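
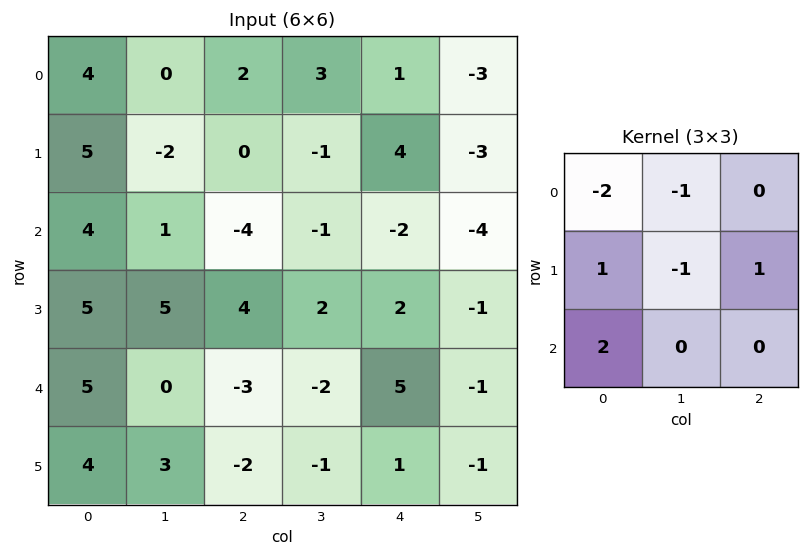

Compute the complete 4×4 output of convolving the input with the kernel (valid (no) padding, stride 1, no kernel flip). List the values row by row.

Output[0,0]: The receptive field on the input at this output position is [4 0 2 / 5 -2 0 / 4 1 -4]. Elementwise product with the kernel and sum: 4·-2 + 0·-1 + 5·1 + -2·-1 + 0·1 + 4·2.
Output[0,1]: The receptive field on the input at this output position is [0 2 3 / -2 0 -1 / 1 -4 -1]. Elementwise product with the kernel and sum: 0·-2 + 2·-1 + -2·1 + 0·-1 + -1·1 + 1·2.

7 -3 -10 -17
1 18 4 -1
5 5 7 -1
-5 -7 -10 -16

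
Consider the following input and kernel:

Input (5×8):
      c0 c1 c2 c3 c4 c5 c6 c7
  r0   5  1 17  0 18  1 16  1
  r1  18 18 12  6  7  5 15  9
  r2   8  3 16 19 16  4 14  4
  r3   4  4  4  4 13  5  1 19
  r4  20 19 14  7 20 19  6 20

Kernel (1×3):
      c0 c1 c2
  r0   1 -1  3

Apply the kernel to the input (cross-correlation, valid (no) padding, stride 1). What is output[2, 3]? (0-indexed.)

15

The receptive field on the input at this output position is [19 16 4]. Elementwise product with the kernel and sum: 19·1 + 16·-1 + 4·3.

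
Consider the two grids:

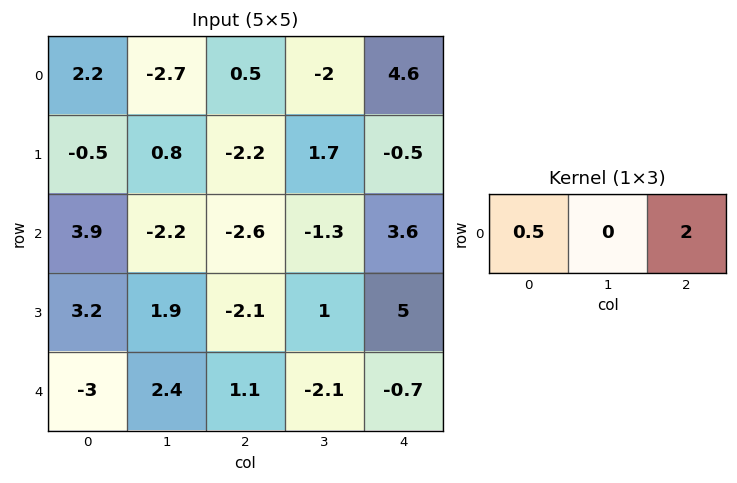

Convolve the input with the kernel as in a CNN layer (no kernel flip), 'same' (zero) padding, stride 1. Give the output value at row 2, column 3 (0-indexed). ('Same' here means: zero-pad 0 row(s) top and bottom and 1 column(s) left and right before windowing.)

The receptive field on the zero-padded input at this output position is [-2.6 -1.3 3.6]. Elementwise product with the kernel and sum: -2.6·0.5 + 3.6·2.

5.9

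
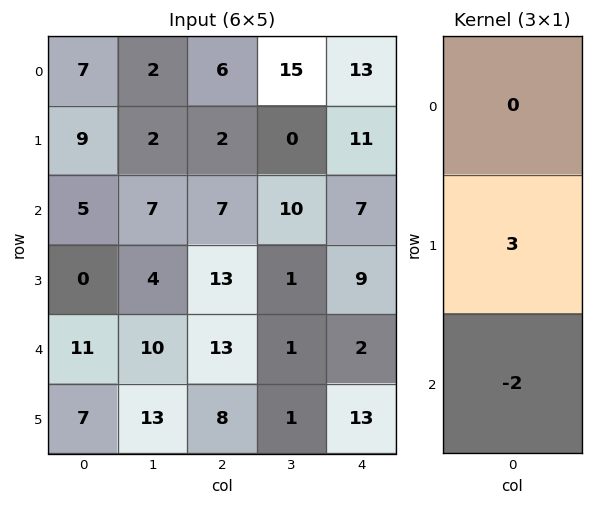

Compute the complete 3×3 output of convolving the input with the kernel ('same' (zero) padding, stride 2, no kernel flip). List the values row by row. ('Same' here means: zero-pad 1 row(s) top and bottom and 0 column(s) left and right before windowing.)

Output[0,0]: The receptive field on the zero-padded input at this output position is [0 / 7 / 9]. Elementwise product with the kernel and sum: 7·3 + 9·-2.
Output[0,1]: The receptive field on the zero-padded input at this output position is [0 / 6 / 2]. Elementwise product with the kernel and sum: 6·3 + 2·-2.

3 14 17
15 -5 3
19 23 -20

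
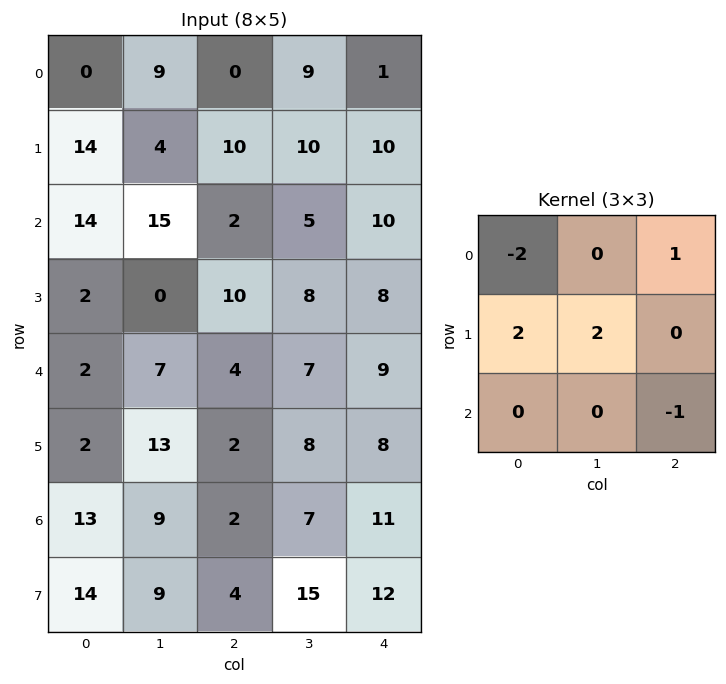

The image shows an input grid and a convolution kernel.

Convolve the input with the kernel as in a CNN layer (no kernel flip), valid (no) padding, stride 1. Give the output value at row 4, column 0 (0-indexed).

28

The receptive field on the input at this output position is [2 7 4 / 2 13 2 / 13 9 2]. Elementwise product with the kernel and sum: 2·-2 + 4·1 + 2·2 + 13·2 + 2·-1.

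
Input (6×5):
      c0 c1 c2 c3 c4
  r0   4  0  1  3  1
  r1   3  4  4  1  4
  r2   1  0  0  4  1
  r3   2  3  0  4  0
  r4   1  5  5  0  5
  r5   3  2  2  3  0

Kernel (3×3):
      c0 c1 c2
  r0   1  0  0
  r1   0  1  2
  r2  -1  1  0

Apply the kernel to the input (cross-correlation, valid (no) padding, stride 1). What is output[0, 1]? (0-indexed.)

The receptive field on the input at this output position is [0 1 3 / 4 4 1 / 0 0 4]. Elementwise product with the kernel and sum: 0·1 + 4·1 + 1·2 + 0·-1 + 0·1.

6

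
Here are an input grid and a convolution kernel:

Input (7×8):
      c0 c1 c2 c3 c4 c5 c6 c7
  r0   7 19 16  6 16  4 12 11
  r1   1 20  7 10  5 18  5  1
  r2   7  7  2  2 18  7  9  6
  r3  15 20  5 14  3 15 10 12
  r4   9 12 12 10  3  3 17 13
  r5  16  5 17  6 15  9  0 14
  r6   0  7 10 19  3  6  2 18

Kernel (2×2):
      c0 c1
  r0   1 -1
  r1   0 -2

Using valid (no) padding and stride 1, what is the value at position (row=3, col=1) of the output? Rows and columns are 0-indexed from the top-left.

The receptive field on the input at this output position is [20 5 / 12 12]. Elementwise product with the kernel and sum: 20·1 + 5·-1 + 12·-2.

-9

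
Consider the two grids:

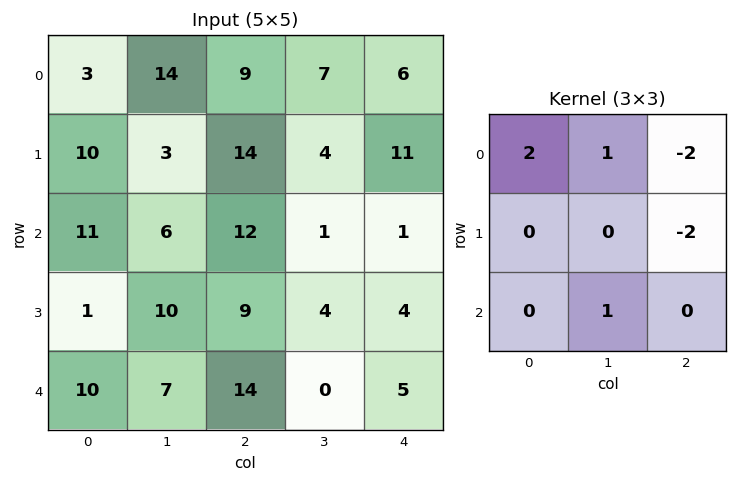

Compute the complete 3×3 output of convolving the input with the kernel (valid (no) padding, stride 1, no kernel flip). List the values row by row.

Output[0,0]: The receptive field on the input at this output position is [3 14 9 / 10 3 14 / 11 6 12]. Elementwise product with the kernel and sum: 3·2 + 14·1 + 9·-2 + 14·-2 + 6·1.
Output[0,1]: The receptive field on the input at this output position is [14 9 7 / 3 14 4 / 6 12 1]. Elementwise product with the kernel and sum: 14·2 + 9·1 + 7·-2 + 4·-2 + 12·1.

-20 27 -8
-19 19 12
-7 28 15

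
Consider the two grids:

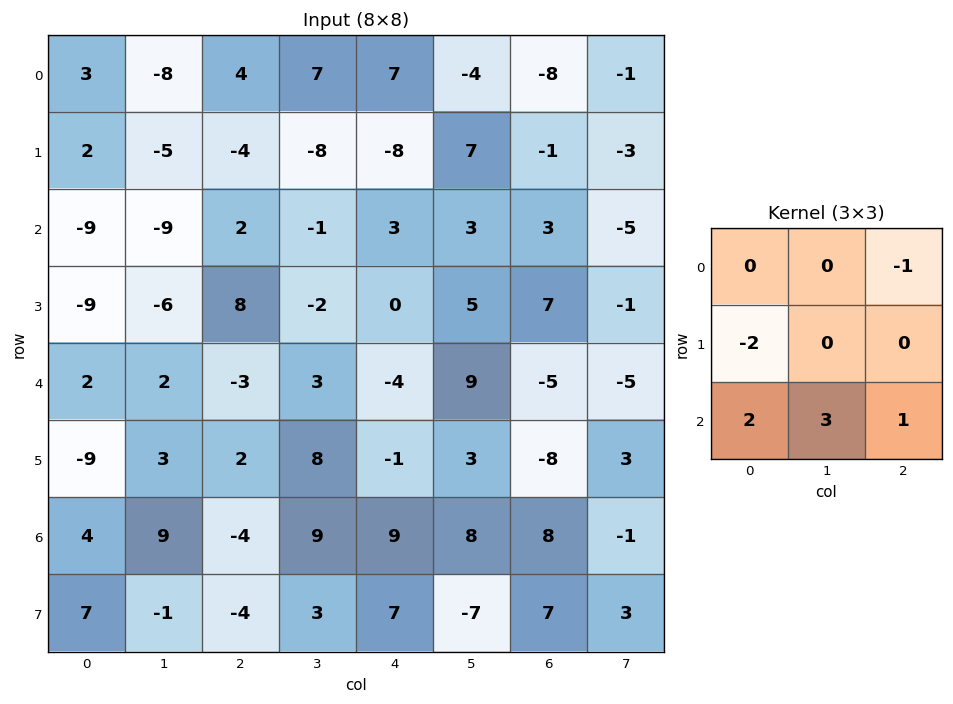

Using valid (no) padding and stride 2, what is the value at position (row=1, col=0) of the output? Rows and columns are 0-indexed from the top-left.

23

The receptive field on the input at this output position is [-9 -9 2 / -9 -6 8 / 2 2 -3]. Elementwise product with the kernel and sum: 2·-1 + -9·-2 + 2·2 + 2·3 + -3·1.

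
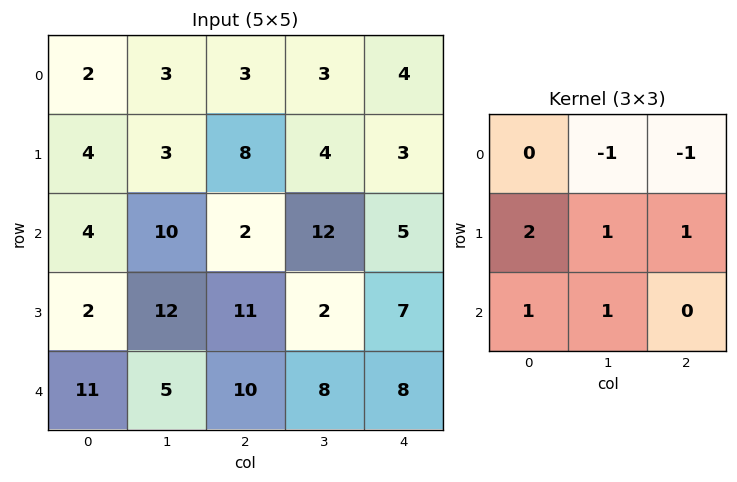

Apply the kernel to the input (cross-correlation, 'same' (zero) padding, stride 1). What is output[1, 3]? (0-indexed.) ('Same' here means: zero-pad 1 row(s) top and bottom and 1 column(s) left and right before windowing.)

30

The receptive field on the zero-padded input at this output position is [3 3 4 / 8 4 3 / 2 12 5]. Elementwise product with the kernel and sum: 3·-1 + 4·-1 + 8·2 + 4·1 + 3·1 + 2·1 + 12·1.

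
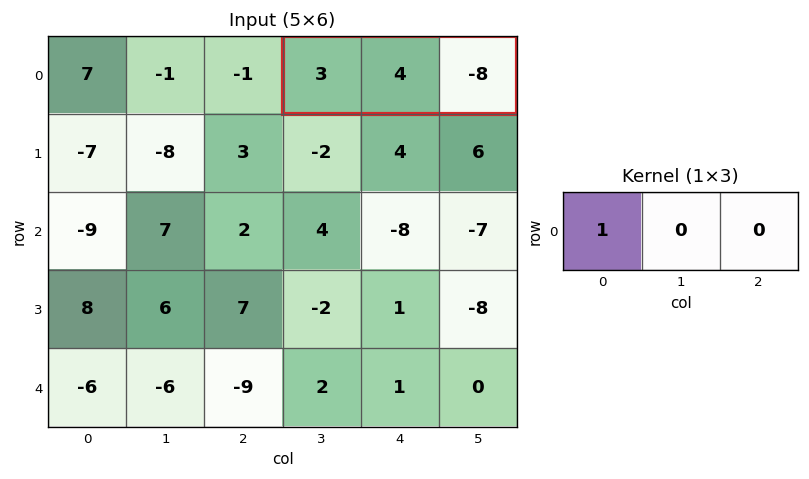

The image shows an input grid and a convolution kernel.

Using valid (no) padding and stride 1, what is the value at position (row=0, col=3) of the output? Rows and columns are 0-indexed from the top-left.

The receptive field on the input at this output position is [3 4 -8]. Elementwise product with the kernel and sum: 3·1.

3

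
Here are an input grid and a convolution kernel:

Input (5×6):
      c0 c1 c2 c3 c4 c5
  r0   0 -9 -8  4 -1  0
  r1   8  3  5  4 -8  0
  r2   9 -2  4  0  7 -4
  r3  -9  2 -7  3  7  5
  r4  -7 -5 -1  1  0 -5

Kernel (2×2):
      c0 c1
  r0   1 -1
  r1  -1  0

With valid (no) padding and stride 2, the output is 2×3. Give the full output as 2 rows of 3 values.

Output[0,0]: The receptive field on the input at this output position is [0 -9 / 8 3]. Elementwise product with the kernel and sum: 0·1 + -9·-1 + 8·-1.
Output[0,1]: The receptive field on the input at this output position is [-8 4 / 5 4]. Elementwise product with the kernel and sum: -8·1 + 4·-1 + 5·-1.

1 -17 7
20 11 4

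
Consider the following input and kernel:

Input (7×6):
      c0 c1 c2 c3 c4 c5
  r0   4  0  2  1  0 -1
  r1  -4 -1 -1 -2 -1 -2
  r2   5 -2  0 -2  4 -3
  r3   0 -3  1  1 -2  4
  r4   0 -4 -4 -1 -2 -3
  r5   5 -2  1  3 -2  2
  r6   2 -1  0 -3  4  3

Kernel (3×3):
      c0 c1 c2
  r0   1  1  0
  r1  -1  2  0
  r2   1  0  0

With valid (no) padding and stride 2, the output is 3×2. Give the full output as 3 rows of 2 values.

Output[0,0]: The receptive field on the input at this output position is [4 0 2 / -4 -1 -1 / 5 -2 0]. Elementwise product with the kernel and sum: 4·1 + 0·1 + -4·-1 + -1·2 + 5·1.

11 0
-3 -5
-11 0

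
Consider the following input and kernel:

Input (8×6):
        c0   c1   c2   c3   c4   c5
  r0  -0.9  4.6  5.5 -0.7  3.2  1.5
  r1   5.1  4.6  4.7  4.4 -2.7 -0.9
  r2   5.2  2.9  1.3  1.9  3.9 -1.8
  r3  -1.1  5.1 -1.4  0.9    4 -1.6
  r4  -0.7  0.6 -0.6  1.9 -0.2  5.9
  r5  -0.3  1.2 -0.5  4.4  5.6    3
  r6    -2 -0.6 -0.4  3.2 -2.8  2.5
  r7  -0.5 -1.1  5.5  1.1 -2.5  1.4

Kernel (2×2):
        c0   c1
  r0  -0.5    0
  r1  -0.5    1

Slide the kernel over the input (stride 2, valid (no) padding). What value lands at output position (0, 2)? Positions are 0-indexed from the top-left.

-1.15

The receptive field on the input at this output position is [3.2 1.5 / -2.7 -0.9]. Elementwise product with the kernel and sum: 3.2·-0.5 + -2.7·-0.5 + -0.9·1.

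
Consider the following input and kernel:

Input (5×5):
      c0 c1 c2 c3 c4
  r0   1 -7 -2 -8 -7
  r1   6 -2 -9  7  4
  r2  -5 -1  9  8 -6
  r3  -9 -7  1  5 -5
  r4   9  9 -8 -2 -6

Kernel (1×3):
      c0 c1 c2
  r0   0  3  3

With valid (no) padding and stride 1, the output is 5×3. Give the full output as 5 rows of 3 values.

Output[0,0]: The receptive field on the input at this output position is [1 -7 -2]. Elementwise product with the kernel and sum: -7·3 + -2·3.

-27 -30 -45
-33 -6 33
24 51 6
-18 18 0
3 -30 -24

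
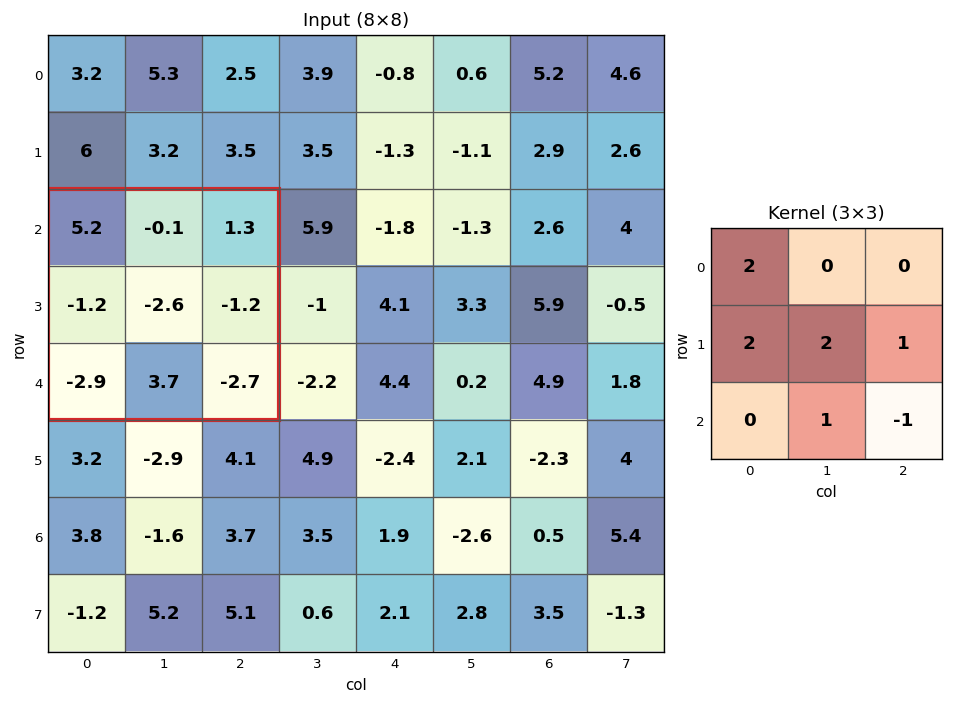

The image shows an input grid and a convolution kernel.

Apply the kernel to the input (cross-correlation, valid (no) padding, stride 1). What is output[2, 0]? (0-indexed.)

The receptive field on the input at this output position is [5.2 -0.1 1.3 / -1.2 -2.6 -1.2 / -2.9 3.7 -2.7]. Elementwise product with the kernel and sum: 5.2·2 + -1.2·2 + -2.6·2 + -1.2·1 + 3.7·1 + -2.7·-1.

8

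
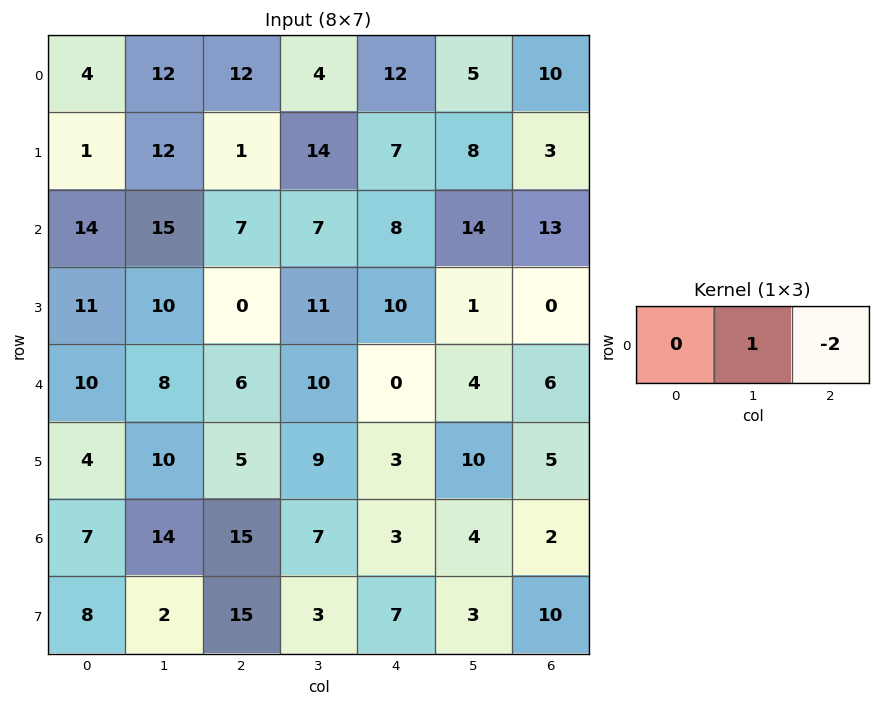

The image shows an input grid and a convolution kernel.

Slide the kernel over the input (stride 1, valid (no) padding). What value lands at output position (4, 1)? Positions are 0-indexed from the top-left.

The receptive field on the input at this output position is [8 6 10]. Elementwise product with the kernel and sum: 6·1 + 10·-2.

-14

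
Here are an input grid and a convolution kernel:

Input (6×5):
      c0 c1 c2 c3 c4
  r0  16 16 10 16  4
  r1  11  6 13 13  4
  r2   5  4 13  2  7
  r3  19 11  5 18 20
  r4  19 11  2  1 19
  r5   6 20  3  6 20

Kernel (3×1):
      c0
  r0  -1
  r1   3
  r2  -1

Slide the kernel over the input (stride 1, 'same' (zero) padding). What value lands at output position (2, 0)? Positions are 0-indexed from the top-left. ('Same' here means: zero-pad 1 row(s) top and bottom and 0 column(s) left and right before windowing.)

-15

The receptive field on the zero-padded input at this output position is [11 / 5 / 19]. Elementwise product with the kernel and sum: 11·-1 + 5·3 + 19·-1.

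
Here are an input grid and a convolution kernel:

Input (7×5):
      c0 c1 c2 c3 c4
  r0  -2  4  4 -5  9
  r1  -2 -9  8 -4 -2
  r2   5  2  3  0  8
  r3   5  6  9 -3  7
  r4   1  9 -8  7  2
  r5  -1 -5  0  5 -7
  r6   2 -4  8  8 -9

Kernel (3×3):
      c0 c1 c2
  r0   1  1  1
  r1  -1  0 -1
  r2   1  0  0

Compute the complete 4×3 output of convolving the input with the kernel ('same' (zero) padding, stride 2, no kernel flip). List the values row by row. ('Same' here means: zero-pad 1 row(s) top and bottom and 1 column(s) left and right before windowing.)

Output[0,0]: The receptive field on the zero-padded input at this output position is [0 0 0 / 0 -2 4 / 0 -2 -9]. Elementwise product with the kernel and sum: 0·1 + 0·1 + 0·1 + 0·-1 + 4·-1 + 0·1.

-4 -8 1
-13 -1 -9
2 -9 2
-2 -4 -10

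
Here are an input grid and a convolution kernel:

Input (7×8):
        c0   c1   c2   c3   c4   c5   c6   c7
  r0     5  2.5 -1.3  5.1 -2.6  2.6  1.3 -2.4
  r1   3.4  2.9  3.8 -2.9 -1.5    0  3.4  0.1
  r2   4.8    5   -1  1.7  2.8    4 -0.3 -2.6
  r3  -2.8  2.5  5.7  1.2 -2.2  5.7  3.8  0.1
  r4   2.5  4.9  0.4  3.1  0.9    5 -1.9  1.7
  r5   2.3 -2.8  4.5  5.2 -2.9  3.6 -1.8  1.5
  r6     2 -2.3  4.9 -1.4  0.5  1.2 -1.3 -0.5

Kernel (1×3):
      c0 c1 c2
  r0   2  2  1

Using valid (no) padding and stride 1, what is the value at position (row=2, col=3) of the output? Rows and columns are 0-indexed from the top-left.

The receptive field on the input at this output position is [1.7 2.8 4]. Elementwise product with the kernel and sum: 1.7·2 + 2.8·2 + 4·1.

13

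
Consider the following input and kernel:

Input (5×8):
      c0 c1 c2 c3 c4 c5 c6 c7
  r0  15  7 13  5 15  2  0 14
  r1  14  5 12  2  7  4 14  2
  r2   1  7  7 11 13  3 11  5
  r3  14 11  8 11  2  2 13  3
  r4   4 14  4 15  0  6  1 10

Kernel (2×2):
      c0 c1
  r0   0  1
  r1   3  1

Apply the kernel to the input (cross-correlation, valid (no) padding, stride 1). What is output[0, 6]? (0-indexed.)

The receptive field on the input at this output position is [0 14 / 14 2]. Elementwise product with the kernel and sum: 14·1 + 14·3 + 2·1.

58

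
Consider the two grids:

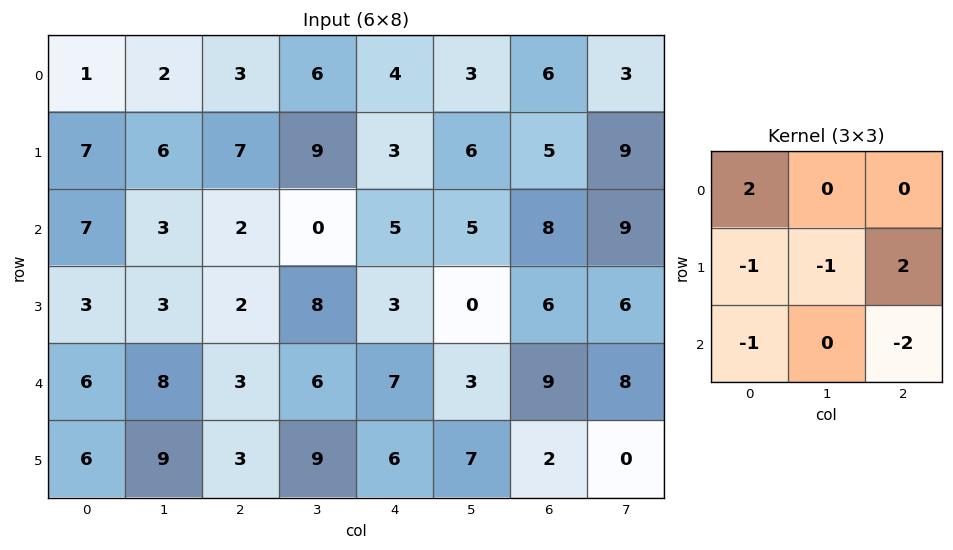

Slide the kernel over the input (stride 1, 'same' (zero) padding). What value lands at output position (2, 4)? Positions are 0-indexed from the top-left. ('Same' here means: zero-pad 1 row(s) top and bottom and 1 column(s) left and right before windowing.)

15

The receptive field on the zero-padded input at this output position is [9 3 6 / 0 5 5 / 8 3 0]. Elementwise product with the kernel and sum: 9·2 + 0·-1 + 5·-1 + 5·2 + 8·-1 + 0·-2.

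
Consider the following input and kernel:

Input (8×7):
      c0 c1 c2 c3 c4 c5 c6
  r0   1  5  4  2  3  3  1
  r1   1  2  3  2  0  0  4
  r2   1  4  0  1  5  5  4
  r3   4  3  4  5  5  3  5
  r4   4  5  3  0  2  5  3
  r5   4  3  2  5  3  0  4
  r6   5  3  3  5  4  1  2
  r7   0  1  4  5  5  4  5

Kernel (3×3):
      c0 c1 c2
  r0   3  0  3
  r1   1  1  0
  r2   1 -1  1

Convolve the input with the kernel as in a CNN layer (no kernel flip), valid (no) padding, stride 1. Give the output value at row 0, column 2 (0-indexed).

The receptive field on the input at this output position is [4 2 3 / 3 2 0 / 0 1 5]. Elementwise product with the kernel and sum: 4·3 + 3·3 + 3·1 + 2·1 + 0·1 + 1·-1 + 5·1.

30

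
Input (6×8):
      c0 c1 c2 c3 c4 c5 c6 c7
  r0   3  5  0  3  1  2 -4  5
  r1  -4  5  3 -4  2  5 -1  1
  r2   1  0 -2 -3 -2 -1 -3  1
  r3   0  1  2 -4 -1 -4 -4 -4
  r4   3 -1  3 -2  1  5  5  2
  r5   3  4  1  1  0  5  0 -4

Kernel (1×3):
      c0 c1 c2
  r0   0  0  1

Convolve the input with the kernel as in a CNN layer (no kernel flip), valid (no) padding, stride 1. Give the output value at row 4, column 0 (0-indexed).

The receptive field on the input at this output position is [3 -1 3]. Elementwise product with the kernel and sum: 3·1.

3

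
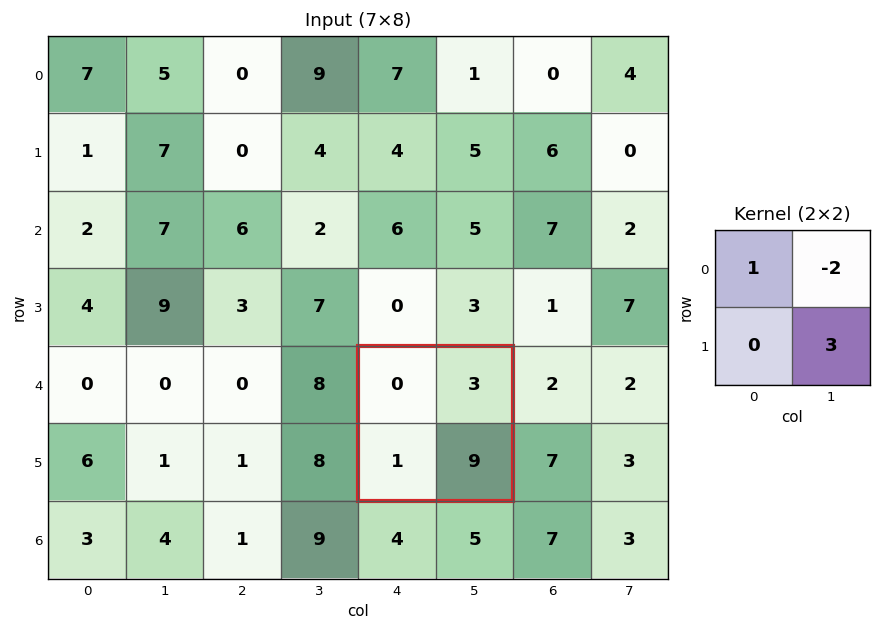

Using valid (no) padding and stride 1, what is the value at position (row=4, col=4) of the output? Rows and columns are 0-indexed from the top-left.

21

The receptive field on the input at this output position is [0 3 / 1 9]. Elementwise product with the kernel and sum: 0·1 + 3·-2 + 9·3.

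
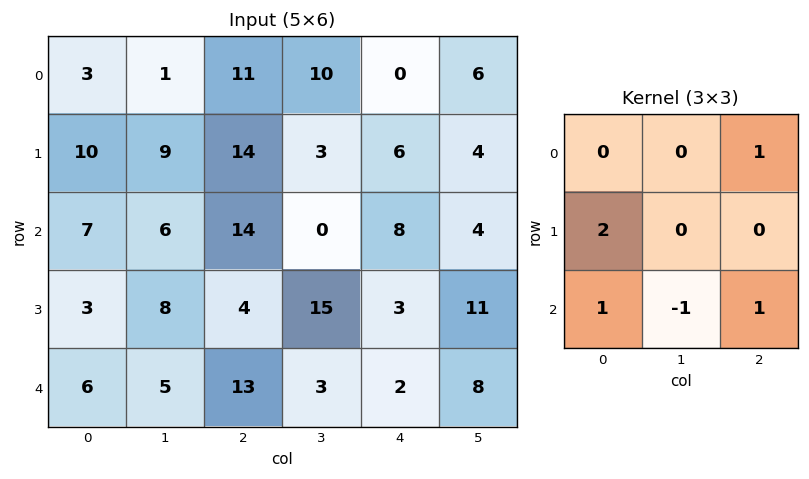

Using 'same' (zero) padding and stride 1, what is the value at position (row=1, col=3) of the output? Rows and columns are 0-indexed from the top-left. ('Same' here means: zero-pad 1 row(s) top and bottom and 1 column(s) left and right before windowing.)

50

The receptive field on the zero-padded input at this output position is [11 10 0 / 14 3 6 / 14 0 8]. Elementwise product with the kernel and sum: 0·1 + 14·2 + 14·1 + 0·-1 + 8·1.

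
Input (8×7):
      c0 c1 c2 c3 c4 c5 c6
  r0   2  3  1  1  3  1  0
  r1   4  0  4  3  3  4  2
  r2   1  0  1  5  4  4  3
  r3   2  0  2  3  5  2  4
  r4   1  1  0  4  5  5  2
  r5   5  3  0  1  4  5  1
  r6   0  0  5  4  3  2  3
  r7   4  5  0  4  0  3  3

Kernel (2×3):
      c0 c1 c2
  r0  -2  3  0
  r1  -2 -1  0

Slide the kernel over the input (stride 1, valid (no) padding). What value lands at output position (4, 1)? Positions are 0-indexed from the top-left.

-8

The receptive field on the input at this output position is [1 0 4 / 3 0 1]. Elementwise product with the kernel and sum: 1·-2 + 0·3 + 3·-2 + 0·-1.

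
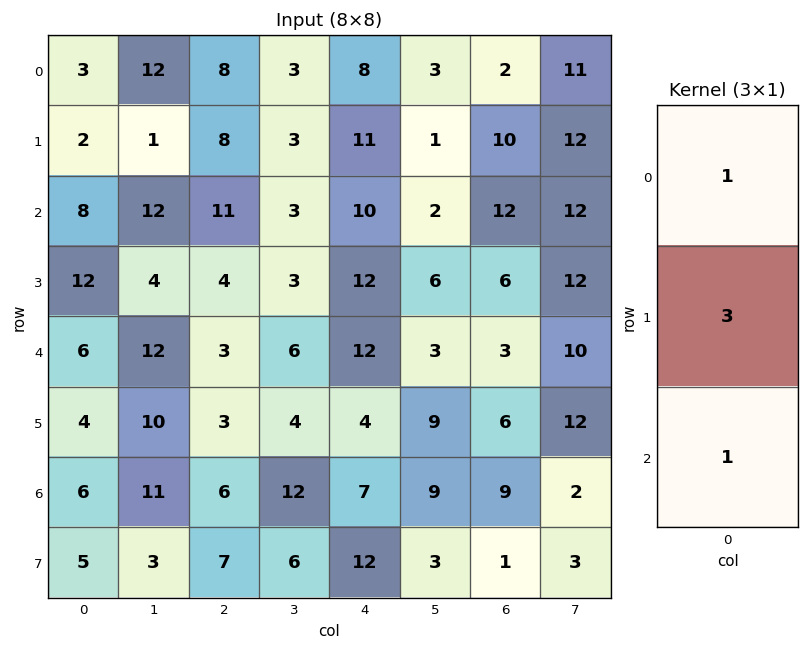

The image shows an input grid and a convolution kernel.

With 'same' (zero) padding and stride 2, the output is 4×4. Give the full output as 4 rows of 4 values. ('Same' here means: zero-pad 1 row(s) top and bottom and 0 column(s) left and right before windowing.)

Output[0,0]: The receptive field on the zero-padded input at this output position is [0 / 3 / 2]. Elementwise product with the kernel and sum: 0·1 + 3·3 + 2·1.

11 32 35 16
38 45 53 52
34 16 52 21
27 28 37 34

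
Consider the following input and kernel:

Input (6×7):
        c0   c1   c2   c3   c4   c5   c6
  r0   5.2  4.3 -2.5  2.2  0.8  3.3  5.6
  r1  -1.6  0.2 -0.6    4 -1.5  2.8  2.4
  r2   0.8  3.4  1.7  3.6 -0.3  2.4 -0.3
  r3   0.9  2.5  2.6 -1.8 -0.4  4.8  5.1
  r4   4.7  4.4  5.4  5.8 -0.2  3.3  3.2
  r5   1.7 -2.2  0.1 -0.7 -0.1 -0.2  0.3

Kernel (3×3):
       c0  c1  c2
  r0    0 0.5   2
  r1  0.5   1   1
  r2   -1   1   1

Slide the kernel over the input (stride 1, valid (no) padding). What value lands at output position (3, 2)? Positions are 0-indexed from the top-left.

5.7

The receptive field on the input at this output position is [2.6 -1.8 -0.4 / 5.4 5.8 -0.2 / 0.1 -0.7 -0.1]. Elementwise product with the kernel and sum: -1.8·0.5 + -0.4·2 + 5.4·0.5 + 5.8·1 + -0.2·1 + 0.1·-1 + -0.7·1 + -0.1·1.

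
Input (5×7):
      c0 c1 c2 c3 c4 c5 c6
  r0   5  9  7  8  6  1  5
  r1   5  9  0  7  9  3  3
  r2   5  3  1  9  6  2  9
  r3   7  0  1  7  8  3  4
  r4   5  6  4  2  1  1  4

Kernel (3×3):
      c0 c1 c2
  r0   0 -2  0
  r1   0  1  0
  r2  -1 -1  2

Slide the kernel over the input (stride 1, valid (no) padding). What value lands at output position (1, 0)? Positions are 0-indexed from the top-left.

The receptive field on the input at this output position is [5 9 0 / 5 3 1 / 7 0 1]. Elementwise product with the kernel and sum: 9·-2 + 3·1 + 7·-1 + 0·-1 + 1·2.

-20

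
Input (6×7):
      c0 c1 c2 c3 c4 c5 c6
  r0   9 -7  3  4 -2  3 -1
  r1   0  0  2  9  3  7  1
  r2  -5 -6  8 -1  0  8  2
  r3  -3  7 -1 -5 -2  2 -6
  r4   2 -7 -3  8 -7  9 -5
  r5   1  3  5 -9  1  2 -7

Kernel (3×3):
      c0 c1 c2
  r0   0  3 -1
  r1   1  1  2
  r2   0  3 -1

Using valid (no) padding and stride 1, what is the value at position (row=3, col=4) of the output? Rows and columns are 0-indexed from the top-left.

The receptive field on the input at this output position is [-2 2 -6 / -7 9 -5 / 1 2 -7]. Elementwise product with the kernel and sum: 2·3 + -6·-1 + -7·1 + 9·1 + -5·2 + 2·3 + -7·-1.

17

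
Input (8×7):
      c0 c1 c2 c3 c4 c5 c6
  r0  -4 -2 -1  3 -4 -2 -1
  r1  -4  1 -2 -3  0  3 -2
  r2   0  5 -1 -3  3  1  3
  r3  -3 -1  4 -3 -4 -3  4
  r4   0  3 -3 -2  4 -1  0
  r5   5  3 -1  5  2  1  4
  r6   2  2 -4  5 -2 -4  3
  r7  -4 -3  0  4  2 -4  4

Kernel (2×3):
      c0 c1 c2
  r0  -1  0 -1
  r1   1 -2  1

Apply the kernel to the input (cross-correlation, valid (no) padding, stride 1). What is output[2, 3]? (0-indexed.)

4

The receptive field on the input at this output position is [-3 3 1 / -3 -4 -3]. Elementwise product with the kernel and sum: -3·-1 + 1·-1 + -3·1 + -4·-2 + -3·1.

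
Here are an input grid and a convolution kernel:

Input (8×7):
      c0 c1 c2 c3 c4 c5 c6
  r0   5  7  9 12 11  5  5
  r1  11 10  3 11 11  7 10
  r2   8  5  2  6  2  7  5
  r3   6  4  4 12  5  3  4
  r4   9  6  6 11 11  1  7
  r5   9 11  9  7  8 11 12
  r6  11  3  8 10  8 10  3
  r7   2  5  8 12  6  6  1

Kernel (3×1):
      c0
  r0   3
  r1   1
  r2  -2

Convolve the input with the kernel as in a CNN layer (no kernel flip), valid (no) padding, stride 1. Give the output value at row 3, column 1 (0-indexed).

The receptive field on the input at this output position is [4 / 6 / 11]. Elementwise product with the kernel and sum: 4·3 + 6·1 + 11·-2.

-4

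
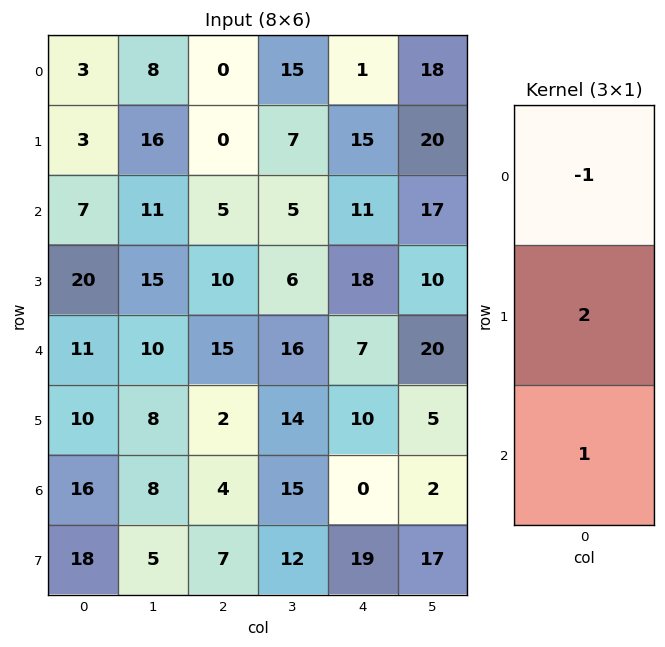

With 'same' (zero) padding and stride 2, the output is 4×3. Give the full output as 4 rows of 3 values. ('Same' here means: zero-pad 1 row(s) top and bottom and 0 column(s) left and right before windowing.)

Output[0,0]: The receptive field on the zero-padded input at this output position is [0 / 3 / 3]. Elementwise product with the kernel and sum: 0·-1 + 3·2 + 3·1.

9 0 17
31 20 25
12 22 6
40 13 9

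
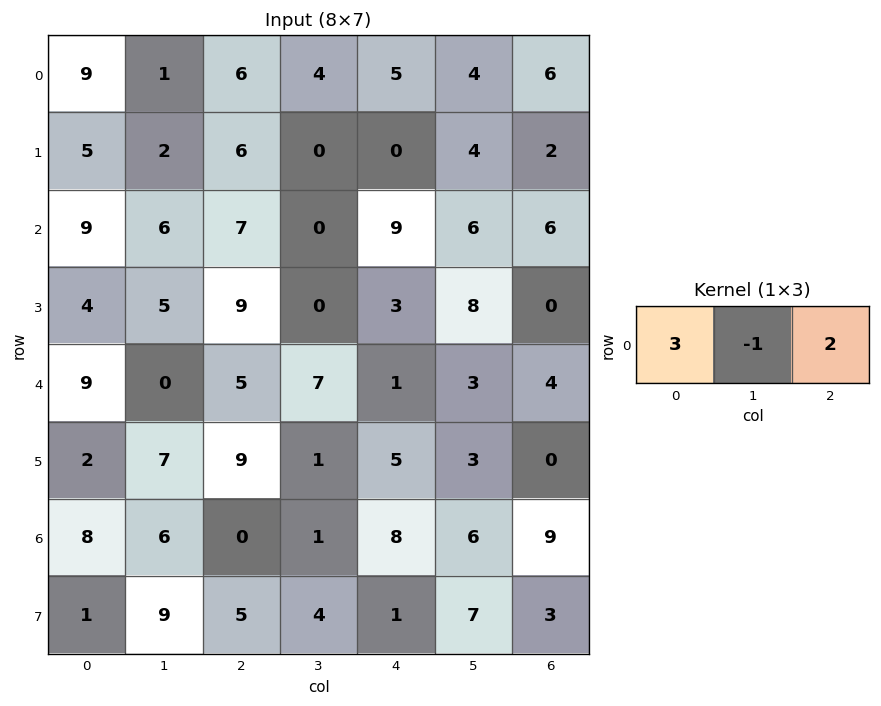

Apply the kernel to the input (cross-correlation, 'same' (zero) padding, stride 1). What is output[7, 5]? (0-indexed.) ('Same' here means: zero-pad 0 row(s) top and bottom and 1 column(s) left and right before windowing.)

The receptive field on the zero-padded input at this output position is [1 7 3]. Elementwise product with the kernel and sum: 1·3 + 7·-1 + 3·2.

2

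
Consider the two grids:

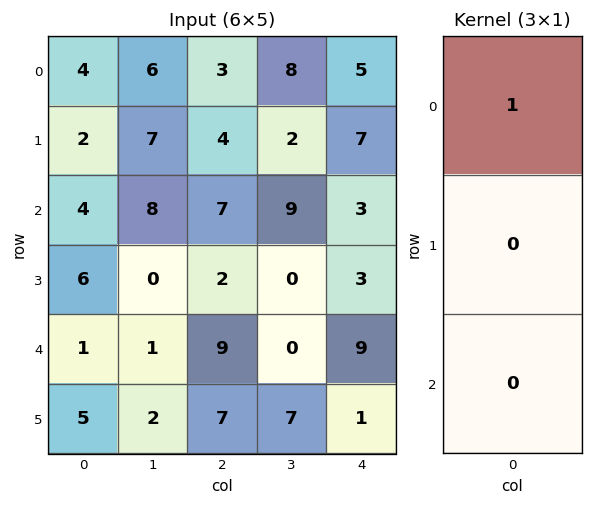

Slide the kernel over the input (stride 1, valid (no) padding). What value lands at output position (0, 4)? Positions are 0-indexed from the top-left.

The receptive field on the input at this output position is [5 / 7 / 3]. Elementwise product with the kernel and sum: 5·1.

5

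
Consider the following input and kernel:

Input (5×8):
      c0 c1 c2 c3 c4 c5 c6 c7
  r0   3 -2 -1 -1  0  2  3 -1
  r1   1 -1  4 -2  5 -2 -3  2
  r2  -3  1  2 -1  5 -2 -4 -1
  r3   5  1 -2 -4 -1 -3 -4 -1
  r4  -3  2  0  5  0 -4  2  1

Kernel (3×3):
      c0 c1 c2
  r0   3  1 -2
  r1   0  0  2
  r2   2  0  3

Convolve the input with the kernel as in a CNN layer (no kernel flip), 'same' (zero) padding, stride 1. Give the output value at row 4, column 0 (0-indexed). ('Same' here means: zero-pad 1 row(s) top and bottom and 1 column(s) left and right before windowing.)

The receptive field on the zero-padded input at this output position is [0 5 1 / 0 -3 2 / 0 0 0]. Elementwise product with the kernel and sum: 0·3 + 5·1 + 1·-2 + 2·2 + 0·2 + 0·3.

7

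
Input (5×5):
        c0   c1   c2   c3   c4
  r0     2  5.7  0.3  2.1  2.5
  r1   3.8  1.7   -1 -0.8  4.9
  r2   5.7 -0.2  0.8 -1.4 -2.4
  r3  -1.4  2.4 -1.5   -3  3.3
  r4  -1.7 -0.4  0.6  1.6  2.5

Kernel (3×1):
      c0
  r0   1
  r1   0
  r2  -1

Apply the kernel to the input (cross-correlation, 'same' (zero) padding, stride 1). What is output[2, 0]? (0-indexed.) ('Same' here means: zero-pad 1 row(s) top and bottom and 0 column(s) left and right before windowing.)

The receptive field on the zero-padded input at this output position is [3.8 / 5.7 / -1.4]. Elementwise product with the kernel and sum: 3.8·1 + -1.4·-1.

5.2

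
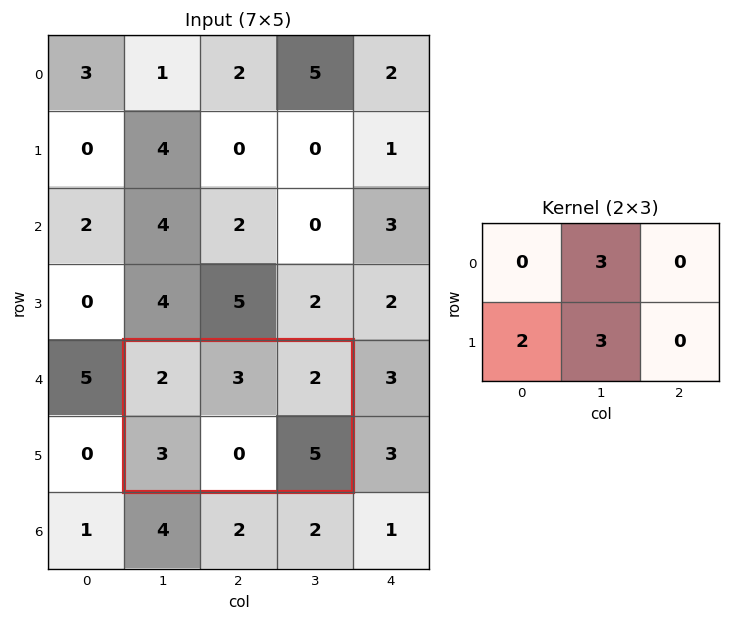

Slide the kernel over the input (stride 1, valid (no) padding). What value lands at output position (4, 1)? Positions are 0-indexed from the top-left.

15

The receptive field on the input at this output position is [2 3 2 / 3 0 5]. Elementwise product with the kernel and sum: 3·3 + 3·2 + 0·3.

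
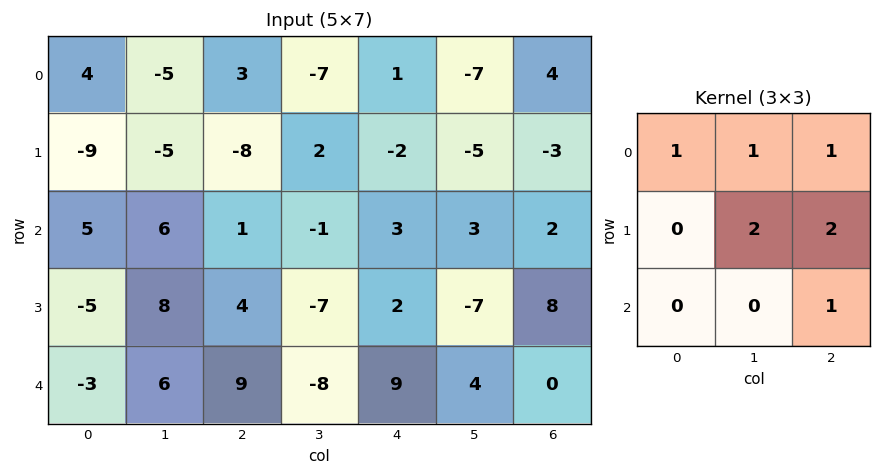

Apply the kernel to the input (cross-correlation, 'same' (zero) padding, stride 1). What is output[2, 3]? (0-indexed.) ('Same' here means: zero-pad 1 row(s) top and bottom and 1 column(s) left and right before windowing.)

-2

The receptive field on the zero-padded input at this output position is [-8 2 -2 / 1 -1 3 / 4 -7 2]. Elementwise product with the kernel and sum: -8·1 + 2·1 + -2·1 + -1·2 + 3·2 + 2·1.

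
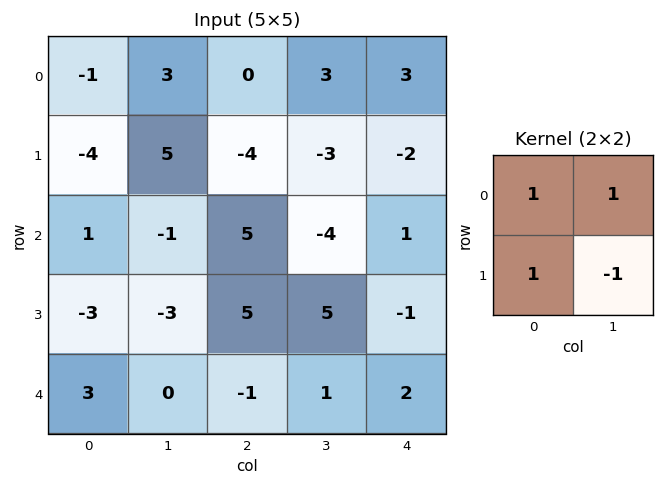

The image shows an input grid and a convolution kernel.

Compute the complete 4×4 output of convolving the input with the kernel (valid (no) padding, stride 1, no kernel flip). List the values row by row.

Output[0,0]: The receptive field on the input at this output position is [-1 3 / -4 5]. Elementwise product with the kernel and sum: -1·1 + 3·1 + -4·1 + 5·-1.

-7 12 2 5
3 -5 2 -10
0 -4 1 3
-3 3 8 3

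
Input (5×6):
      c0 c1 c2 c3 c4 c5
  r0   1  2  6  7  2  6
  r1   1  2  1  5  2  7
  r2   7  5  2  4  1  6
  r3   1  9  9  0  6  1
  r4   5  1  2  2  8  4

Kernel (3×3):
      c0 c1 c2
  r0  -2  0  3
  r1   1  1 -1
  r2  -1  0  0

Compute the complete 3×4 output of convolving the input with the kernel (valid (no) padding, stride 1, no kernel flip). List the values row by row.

11 10 -4 0
10 5 0 10
-12 19 0 13

Output[0,0]: The receptive field on the input at this output position is [1 2 6 / 1 2 1 / 7 5 2]. Elementwise product with the kernel and sum: 1·-2 + 6·3 + 1·1 + 2·1 + 1·-1 + 7·-1.
Output[0,1]: The receptive field on the input at this output position is [2 6 7 / 2 1 5 / 5 2 4]. Elementwise product with the kernel and sum: 2·-2 + 7·3 + 2·1 + 1·1 + 5·-1 + 5·-1.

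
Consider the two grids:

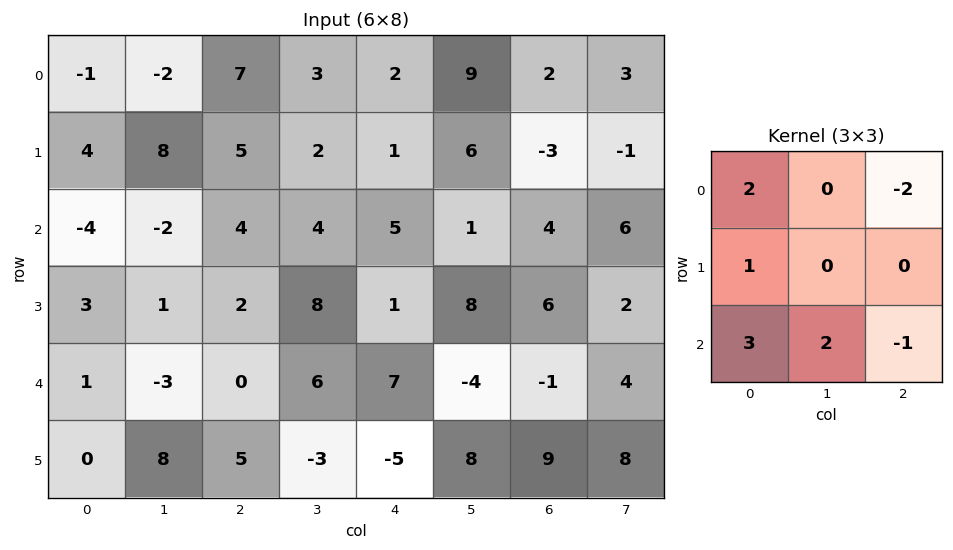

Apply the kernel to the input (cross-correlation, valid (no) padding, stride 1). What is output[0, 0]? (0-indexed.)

-32

The receptive field on the input at this output position is [-1 -2 7 / 4 8 5 / -4 -2 4]. Elementwise product with the kernel and sum: -1·2 + 7·-2 + 4·1 + -4·3 + -2·2 + 4·-1.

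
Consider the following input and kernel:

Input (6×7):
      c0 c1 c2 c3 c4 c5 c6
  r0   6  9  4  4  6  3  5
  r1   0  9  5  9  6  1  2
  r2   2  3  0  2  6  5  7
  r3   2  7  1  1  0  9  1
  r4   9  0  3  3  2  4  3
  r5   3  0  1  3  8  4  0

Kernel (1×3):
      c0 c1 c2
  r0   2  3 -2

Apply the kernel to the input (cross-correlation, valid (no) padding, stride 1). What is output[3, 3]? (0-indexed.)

-16

The receptive field on the input at this output position is [1 0 9]. Elementwise product with the kernel and sum: 1·2 + 0·3 + 9·-2.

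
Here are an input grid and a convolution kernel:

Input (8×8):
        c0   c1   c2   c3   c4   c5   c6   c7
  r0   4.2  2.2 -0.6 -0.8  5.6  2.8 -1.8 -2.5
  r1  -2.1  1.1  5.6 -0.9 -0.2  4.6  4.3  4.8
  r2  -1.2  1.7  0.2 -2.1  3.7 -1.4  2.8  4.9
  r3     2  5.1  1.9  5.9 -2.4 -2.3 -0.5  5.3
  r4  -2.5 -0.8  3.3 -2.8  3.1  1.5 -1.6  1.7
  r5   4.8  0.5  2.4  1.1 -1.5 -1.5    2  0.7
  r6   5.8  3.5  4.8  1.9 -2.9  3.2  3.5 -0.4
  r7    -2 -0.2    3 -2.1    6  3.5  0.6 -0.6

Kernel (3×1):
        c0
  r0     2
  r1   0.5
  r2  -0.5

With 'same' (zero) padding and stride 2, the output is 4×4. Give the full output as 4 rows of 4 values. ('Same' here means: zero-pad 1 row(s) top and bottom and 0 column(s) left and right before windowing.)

3.15 -3.1 2.9 -3.05
-5.8 10.35 2.65 10.25
0.35 4.25 -2.5 -2.8
13.5 5.7 -7.45 5.45

Output[0,0]: The receptive field on the zero-padded input at this output position is [0 / 4.2 / -2.1]. Elementwise product with the kernel and sum: 0·2 + 4.2·0.5 + -2.1·-0.5.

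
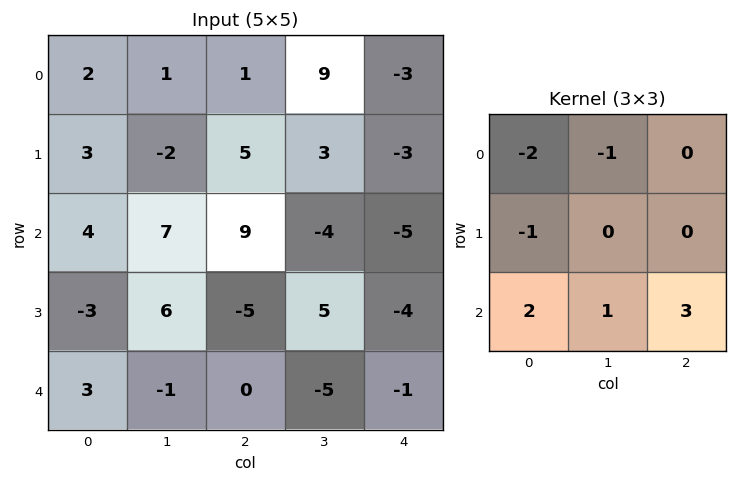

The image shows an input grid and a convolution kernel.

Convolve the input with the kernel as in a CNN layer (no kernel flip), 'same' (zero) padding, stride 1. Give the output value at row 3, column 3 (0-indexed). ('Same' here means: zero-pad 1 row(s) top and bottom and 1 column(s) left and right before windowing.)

-17

The receptive field on the zero-padded input at this output position is [9 -4 -5 / -5 5 -4 / 0 -5 -1]. Elementwise product with the kernel and sum: 9·-2 + -4·-1 + -5·-1 + 0·2 + -5·1 + -1·3.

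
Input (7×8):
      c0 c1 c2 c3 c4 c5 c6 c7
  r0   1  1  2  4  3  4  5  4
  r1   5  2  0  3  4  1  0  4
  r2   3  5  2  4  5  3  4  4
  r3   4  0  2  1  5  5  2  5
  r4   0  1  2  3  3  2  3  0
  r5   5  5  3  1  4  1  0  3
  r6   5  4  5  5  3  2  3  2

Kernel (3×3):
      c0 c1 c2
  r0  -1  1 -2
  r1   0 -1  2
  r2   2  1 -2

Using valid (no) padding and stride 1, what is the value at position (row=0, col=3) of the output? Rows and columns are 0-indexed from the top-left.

The receptive field on the input at this output position is [4 3 4 / 3 4 1 / 4 5 3]. Elementwise product with the kernel and sum: 4·-1 + 3·1 + 4·-2 + 4·-1 + 1·2 + 4·2 + 5·1 + 3·-2.

-4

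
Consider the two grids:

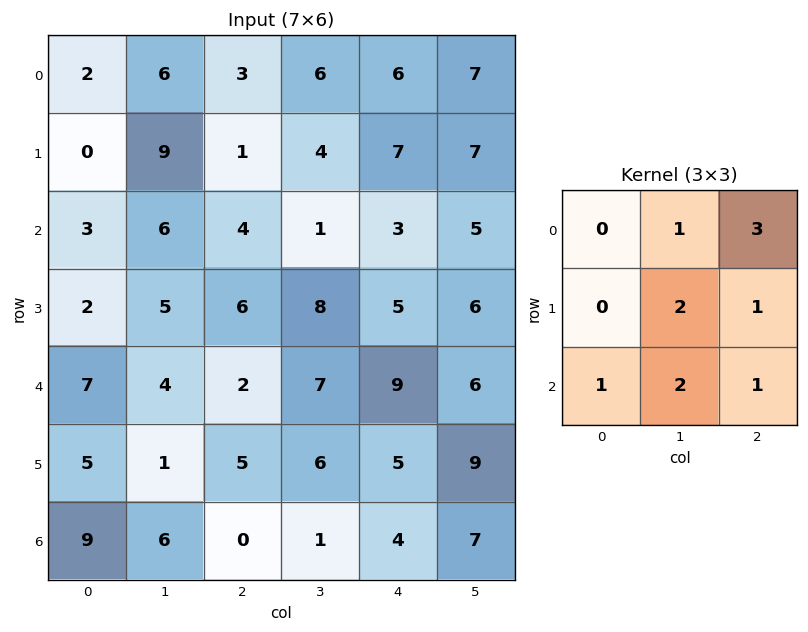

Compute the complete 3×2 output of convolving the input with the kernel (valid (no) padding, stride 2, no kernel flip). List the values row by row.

Output[0,0]: The receptive field on the input at this output position is [2 6 3 / 0 9 1 / 3 6 4]. Elementwise product with the kernel and sum: 6·1 + 3·3 + 9·2 + 1·1 + 3·1 + 6·2 + 4·1.

53 48
51 56
38 57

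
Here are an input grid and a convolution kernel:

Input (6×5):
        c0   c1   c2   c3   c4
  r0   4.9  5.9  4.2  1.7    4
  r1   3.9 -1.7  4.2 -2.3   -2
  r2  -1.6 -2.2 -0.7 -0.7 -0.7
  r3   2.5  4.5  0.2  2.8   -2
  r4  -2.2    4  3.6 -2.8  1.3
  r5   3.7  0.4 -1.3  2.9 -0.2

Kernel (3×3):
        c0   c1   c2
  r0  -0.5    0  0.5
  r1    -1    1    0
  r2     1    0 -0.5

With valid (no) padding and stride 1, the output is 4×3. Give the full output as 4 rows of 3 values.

Output[0,0]: The receptive field on the input at this output position is [4.9 5.9 4.2 / 3.9 -1.7 4.2 / -1.6 -2.2 -0.7]. Elementwise product with the kernel and sum: 4.9·-0.5 + 4.2·0.5 + 3.9·-1 + -1.7·1 + -1.6·1 + -0.7·-0.5.

-7.2 1.95 -6.95
1.95 4.3 -1.9
-1.55 1.85 5.55
9.4 -2.3 -8.7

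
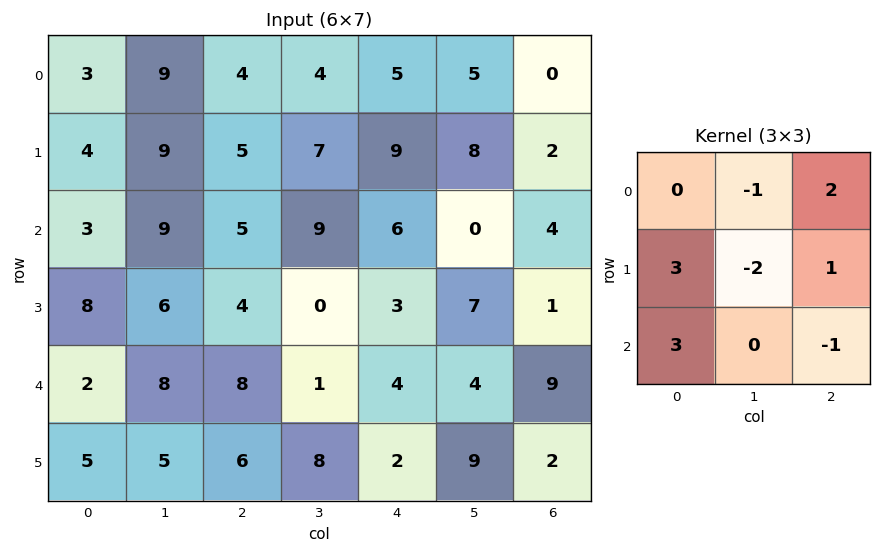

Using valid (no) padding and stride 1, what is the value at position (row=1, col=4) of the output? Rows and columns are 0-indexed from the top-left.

26

The receptive field on the input at this output position is [9 8 2 / 6 0 4 / 3 7 1]. Elementwise product with the kernel and sum: 8·-1 + 2·2 + 6·3 + 0·-2 + 4·1 + 3·3 + 1·-1.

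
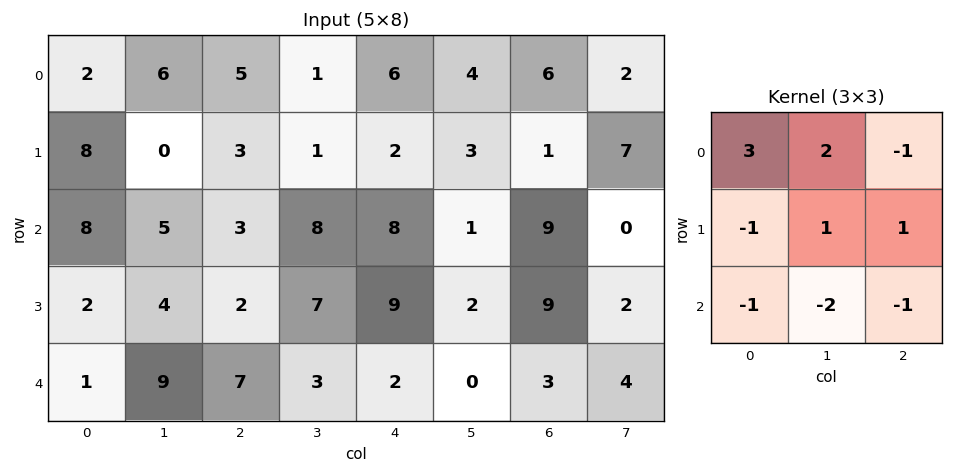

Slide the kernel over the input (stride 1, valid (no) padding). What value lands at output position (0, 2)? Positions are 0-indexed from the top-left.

-16

The receptive field on the input at this output position is [5 1 6 / 3 1 2 / 3 8 8]. Elementwise product with the kernel and sum: 5·3 + 1·2 + 6·-1 + 3·-1 + 1·1 + 2·1 + 3·-1 + 8·-2 + 8·-1.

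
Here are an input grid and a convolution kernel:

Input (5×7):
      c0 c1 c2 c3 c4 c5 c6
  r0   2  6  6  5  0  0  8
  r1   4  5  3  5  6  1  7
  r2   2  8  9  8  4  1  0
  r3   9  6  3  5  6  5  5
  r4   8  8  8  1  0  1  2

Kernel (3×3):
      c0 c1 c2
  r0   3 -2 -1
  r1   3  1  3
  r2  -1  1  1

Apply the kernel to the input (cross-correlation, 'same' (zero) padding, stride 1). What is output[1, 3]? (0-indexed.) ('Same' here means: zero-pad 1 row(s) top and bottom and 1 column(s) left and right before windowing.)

43

The receptive field on the zero-padded input at this output position is [6 5 0 / 3 5 6 / 9 8 4]. Elementwise product with the kernel and sum: 6·3 + 5·-2 + 0·-1 + 3·3 + 5·1 + 6·3 + 9·-1 + 8·1 + 4·1.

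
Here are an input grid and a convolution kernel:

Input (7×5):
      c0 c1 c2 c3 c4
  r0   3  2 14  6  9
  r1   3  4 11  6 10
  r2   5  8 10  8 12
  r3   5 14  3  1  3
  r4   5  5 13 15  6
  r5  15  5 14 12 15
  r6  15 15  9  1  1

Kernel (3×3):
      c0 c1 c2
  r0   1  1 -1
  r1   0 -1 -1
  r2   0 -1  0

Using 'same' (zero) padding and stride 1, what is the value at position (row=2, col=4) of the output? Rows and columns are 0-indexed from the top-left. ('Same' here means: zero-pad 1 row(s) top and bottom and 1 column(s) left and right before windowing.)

1

The receptive field on the zero-padded input at this output position is [6 10 0 / 8 12 0 / 1 3 0]. Elementwise product with the kernel and sum: 6·1 + 10·1 + 0·-1 + 12·-1 + 0·-1 + 3·-1.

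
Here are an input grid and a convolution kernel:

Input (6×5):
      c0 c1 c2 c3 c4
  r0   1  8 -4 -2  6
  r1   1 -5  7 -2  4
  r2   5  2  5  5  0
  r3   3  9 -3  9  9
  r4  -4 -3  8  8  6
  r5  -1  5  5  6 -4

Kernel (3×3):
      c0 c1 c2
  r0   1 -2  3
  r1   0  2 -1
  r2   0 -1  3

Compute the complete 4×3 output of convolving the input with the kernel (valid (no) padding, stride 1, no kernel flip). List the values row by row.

Output[0,0]: The receptive field on the input at this output position is [1 8 -4 / 1 -5 7 / 5 2 5]. Elementwise product with the kernel and sum: 1·1 + 8·-2 + -4·3 + -5·2 + 7·-1 + 2·-1 + 5·3.

-31 36 5
13 10 51
64 8 14
-28 63 -2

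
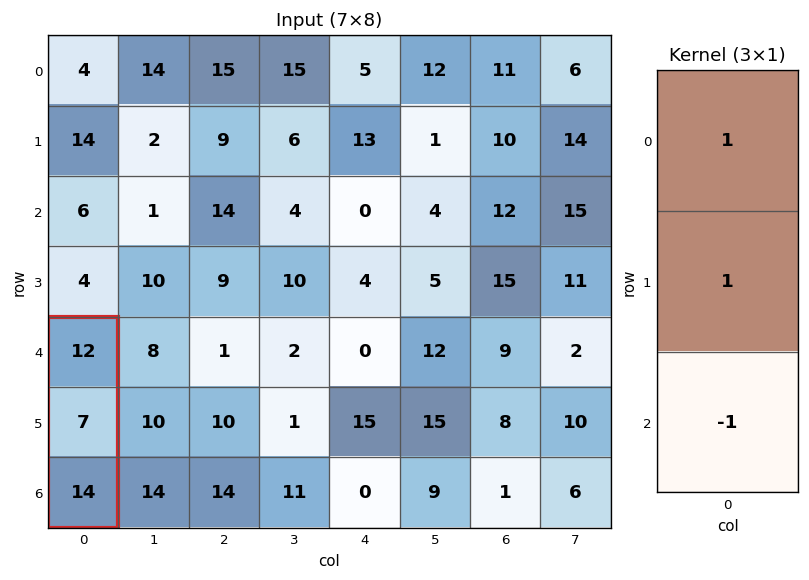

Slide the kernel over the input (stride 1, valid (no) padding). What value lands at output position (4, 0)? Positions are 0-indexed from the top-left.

The receptive field on the input at this output position is [12 / 7 / 14]. Elementwise product with the kernel and sum: 12·1 + 7·1 + 14·-1.

5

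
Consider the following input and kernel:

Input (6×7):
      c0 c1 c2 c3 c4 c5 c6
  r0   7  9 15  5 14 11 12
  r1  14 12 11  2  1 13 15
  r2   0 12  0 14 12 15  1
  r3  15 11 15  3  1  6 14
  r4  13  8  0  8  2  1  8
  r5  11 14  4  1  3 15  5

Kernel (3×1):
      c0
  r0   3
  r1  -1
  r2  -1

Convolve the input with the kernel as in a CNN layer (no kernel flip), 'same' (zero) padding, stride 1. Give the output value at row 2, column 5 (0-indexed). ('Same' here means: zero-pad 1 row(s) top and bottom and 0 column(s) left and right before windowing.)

The receptive field on the zero-padded input at this output position is [13 / 15 / 6]. Elementwise product with the kernel and sum: 13·3 + 15·-1 + 6·-1.

18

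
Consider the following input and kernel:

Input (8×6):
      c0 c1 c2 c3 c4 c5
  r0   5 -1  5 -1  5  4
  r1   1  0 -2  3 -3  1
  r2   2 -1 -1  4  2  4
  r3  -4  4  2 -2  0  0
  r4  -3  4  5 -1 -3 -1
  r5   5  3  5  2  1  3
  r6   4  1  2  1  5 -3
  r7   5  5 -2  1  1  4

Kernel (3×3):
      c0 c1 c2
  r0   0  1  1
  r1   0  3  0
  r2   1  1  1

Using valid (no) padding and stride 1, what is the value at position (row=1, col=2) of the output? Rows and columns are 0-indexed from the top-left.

The receptive field on the input at this output position is [-2 3 -3 / -1 4 2 / 2 -2 0]. Elementwise product with the kernel and sum: 3·1 + -3·1 + 4·3 + 2·1 + -2·1 + 0·1.

12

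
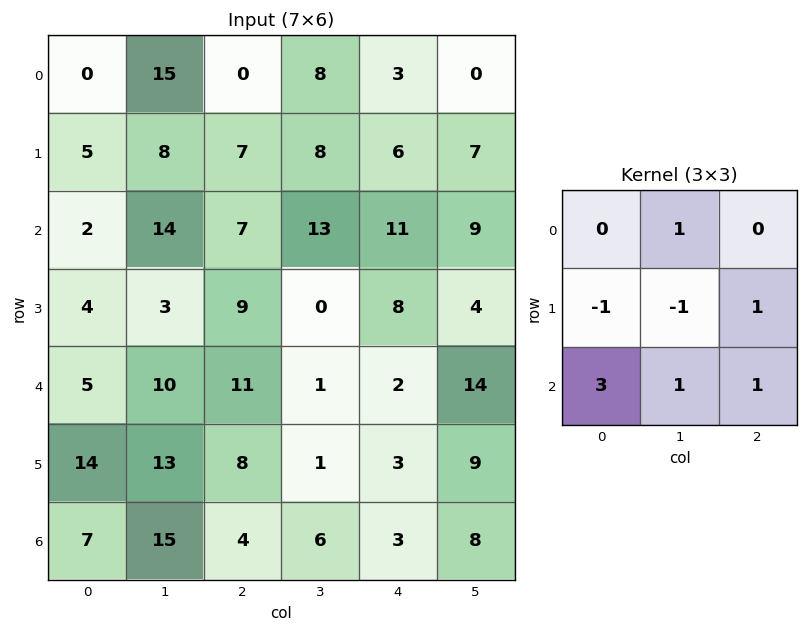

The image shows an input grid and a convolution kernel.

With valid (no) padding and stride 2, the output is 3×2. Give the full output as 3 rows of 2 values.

36 44
52 48
31 16

Output[0,0]: The receptive field on the input at this output position is [0 15 0 / 5 8 7 / 2 14 7]. Elementwise product with the kernel and sum: 15·1 + 5·-1 + 8·-1 + 7·1 + 2·3 + 14·1 + 7·1.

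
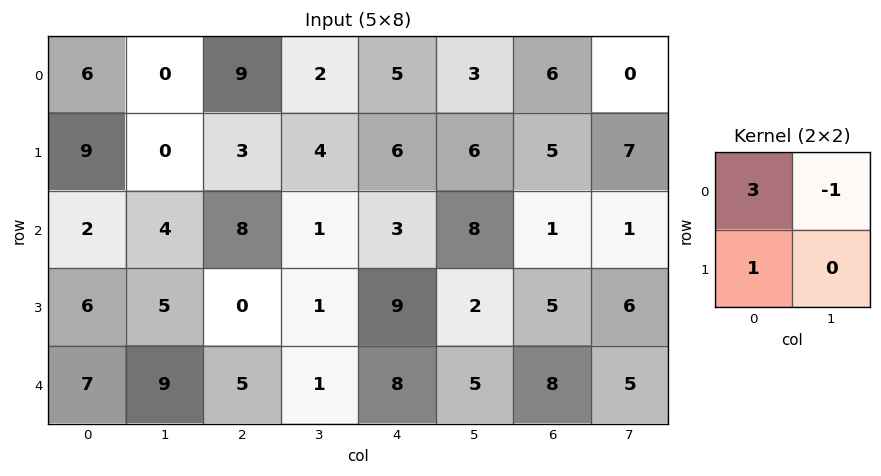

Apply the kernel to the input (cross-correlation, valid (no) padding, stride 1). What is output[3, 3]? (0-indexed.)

The receptive field on the input at this output position is [1 9 / 1 8]. Elementwise product with the kernel and sum: 1·3 + 9·-1 + 1·1.

-5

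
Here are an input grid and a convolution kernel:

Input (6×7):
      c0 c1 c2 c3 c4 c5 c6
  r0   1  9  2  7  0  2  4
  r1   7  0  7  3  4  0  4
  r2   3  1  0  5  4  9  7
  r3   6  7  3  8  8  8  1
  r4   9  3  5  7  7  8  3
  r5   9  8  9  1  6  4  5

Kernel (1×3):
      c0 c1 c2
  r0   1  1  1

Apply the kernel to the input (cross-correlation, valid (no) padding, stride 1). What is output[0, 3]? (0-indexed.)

The receptive field on the input at this output position is [7 0 2]. Elementwise product with the kernel and sum: 7·1 + 0·1 + 2·1.

9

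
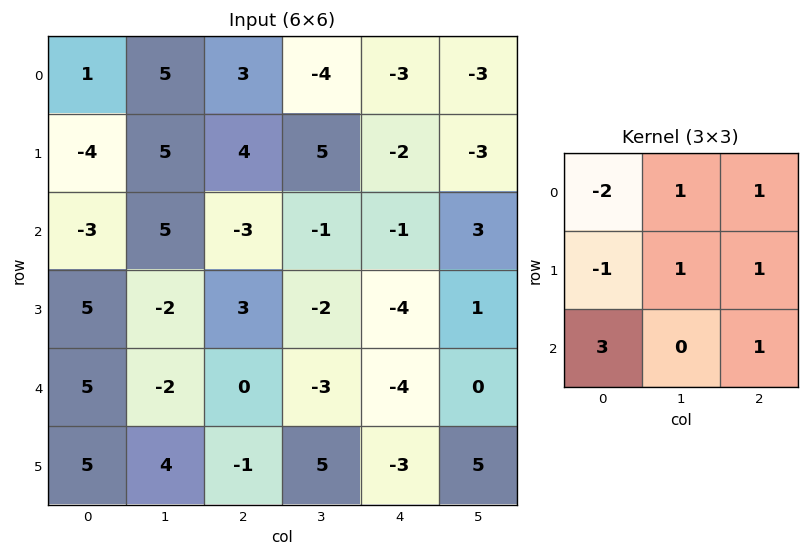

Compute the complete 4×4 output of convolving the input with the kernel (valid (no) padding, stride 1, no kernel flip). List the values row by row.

7 7 -24 -8
40 -18 1 -17
19 -20 -9 -6
-2 21 -25 20

Output[0,0]: The receptive field on the input at this output position is [1 5 3 / -4 5 4 / -3 5 -3]. Elementwise product with the kernel and sum: 1·-2 + 5·1 + 3·1 + -4·-1 + 5·1 + 4·1 + -3·3 + -3·1.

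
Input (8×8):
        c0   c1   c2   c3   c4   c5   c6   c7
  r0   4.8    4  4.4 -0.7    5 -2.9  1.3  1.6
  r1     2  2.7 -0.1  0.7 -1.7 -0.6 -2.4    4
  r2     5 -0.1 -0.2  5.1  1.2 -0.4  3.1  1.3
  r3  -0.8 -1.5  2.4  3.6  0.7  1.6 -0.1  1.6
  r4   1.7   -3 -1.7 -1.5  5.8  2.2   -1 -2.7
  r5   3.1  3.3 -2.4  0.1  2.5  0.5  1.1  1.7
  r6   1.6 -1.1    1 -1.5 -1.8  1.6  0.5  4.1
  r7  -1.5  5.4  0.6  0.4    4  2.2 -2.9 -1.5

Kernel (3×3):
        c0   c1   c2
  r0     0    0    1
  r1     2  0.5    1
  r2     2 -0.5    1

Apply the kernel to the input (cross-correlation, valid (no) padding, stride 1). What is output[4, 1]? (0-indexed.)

The receptive field on the input at this output position is [-3 -1.7 -1.5 / 3.3 -2.4 0.1 / -1.1 1 -1.5]. Elementwise product with the kernel and sum: -1.5·1 + 3.3·2 + -2.4·0.5 + 0.1·1 + -1.1·2 + 1·-0.5 + -1.5·1.

-0.2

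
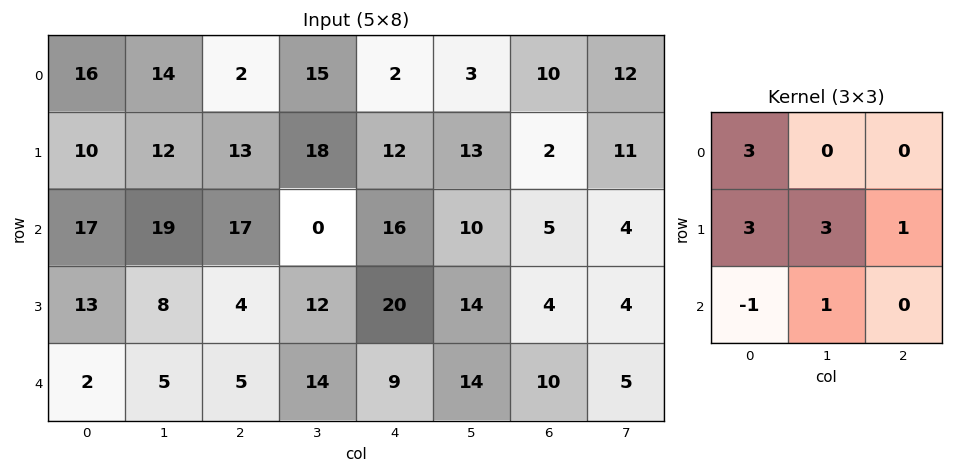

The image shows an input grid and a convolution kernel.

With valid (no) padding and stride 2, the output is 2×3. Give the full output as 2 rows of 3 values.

129 94 77
121 128 159

Output[0,0]: The receptive field on the input at this output position is [16 14 2 / 10 12 13 / 17 19 17]. Elementwise product with the kernel and sum: 16·3 + 10·3 + 12·3 + 13·1 + 17·-1 + 19·1.
Output[0,1]: The receptive field on the input at this output position is [2 15 2 / 13 18 12 / 17 0 16]. Elementwise product with the kernel and sum: 2·3 + 13·3 + 18·3 + 12·1 + 17·-1 + 0·1.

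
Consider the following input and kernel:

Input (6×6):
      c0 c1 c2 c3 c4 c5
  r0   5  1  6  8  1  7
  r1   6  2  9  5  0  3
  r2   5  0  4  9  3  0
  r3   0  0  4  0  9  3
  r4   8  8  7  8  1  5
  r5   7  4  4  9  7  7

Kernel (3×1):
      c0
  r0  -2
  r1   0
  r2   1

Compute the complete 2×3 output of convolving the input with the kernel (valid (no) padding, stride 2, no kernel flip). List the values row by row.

Output[0,0]: The receptive field on the input at this output position is [5 / 6 / 5]. Elementwise product with the kernel and sum: 5·-2 + 5·1.

-5 -8 1
-2 -1 -5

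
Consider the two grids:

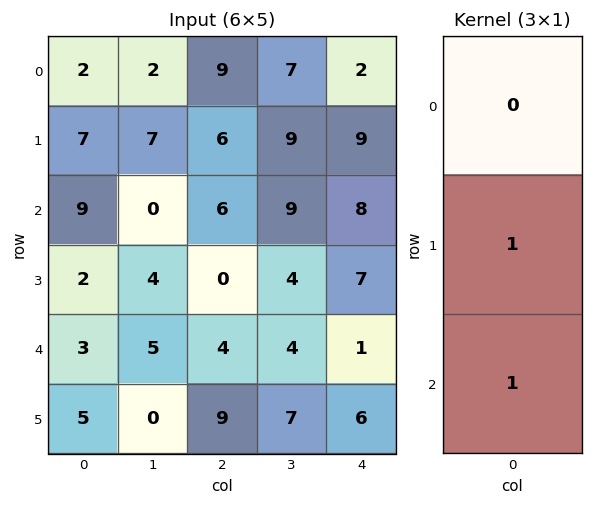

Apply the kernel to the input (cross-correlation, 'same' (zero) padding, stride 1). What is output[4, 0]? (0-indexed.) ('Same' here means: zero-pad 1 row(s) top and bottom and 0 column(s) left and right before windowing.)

8

The receptive field on the zero-padded input at this output position is [2 / 3 / 5]. Elementwise product with the kernel and sum: 3·1 + 5·1.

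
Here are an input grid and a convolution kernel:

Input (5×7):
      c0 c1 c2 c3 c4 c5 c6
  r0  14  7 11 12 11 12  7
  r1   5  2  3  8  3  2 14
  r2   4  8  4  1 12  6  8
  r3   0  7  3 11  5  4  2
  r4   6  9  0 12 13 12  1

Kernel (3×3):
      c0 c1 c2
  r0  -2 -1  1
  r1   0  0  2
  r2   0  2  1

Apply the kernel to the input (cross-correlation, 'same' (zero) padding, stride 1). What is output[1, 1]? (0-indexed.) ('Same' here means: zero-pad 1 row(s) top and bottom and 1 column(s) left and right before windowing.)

The receptive field on the zero-padded input at this output position is [14 7 11 / 5 2 3 / 4 8 4]. Elementwise product with the kernel and sum: 14·-2 + 7·-1 + 11·1 + 3·2 + 8·2 + 4·1.

2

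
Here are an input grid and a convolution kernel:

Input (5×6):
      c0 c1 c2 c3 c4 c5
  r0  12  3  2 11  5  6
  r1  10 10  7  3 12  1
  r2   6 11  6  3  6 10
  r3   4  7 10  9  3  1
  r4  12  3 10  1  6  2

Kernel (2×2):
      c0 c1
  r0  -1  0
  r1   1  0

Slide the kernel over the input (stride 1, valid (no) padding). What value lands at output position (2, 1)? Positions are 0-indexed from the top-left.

The receptive field on the input at this output position is [11 6 / 7 10]. Elementwise product with the kernel and sum: 11·-1 + 7·1.

-4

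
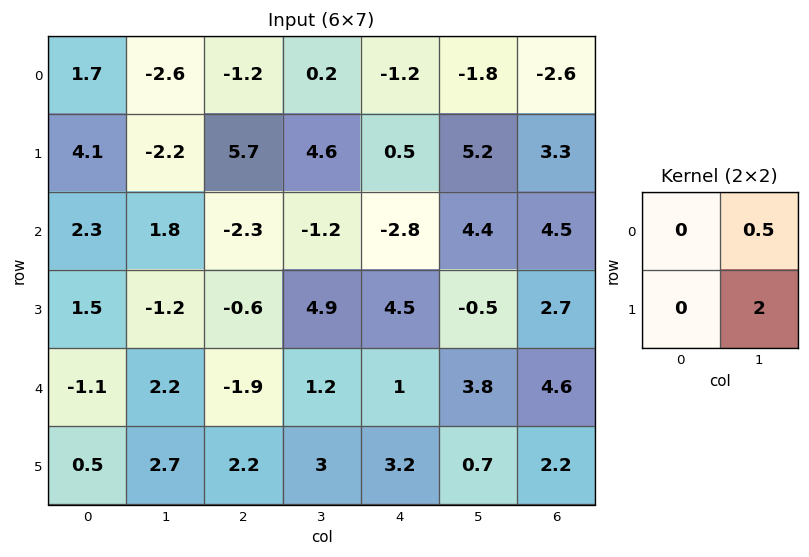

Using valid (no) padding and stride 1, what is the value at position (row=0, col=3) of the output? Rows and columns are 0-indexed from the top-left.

The receptive field on the input at this output position is [0.2 -1.2 / 4.6 0.5]. Elementwise product with the kernel and sum: -1.2·0.5 + 0.5·2.

0.4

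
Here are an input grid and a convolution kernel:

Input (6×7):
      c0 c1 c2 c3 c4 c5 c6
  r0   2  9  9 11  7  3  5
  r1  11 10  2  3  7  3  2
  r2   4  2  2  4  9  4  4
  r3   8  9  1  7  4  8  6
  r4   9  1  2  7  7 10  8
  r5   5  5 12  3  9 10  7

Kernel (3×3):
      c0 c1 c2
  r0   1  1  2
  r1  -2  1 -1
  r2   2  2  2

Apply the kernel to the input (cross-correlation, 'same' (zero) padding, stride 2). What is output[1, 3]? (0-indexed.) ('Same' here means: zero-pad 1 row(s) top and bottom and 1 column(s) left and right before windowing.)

The receptive field on the zero-padded input at this output position is [3 2 0 / 4 4 0 / 8 6 0]. Elementwise product with the kernel and sum: 3·1 + 2·1 + 0·2 + 4·-2 + 4·1 + 0·-1 + 8·2 + 6·2 + 0·2.

29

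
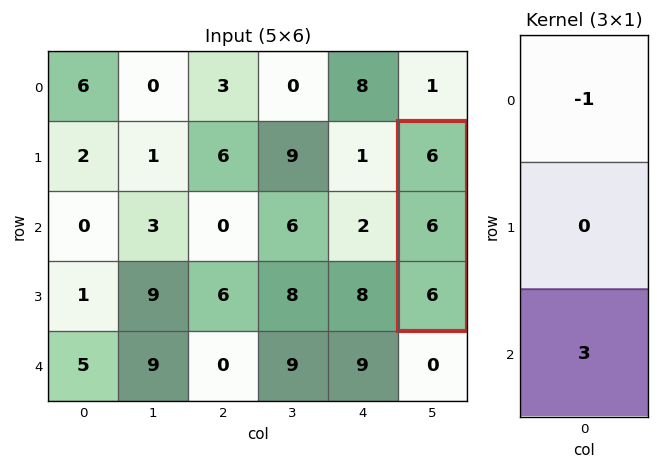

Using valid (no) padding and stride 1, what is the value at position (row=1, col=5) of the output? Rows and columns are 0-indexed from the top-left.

12

The receptive field on the input at this output position is [6 / 6 / 6]. Elementwise product with the kernel and sum: 6·-1 + 6·3.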